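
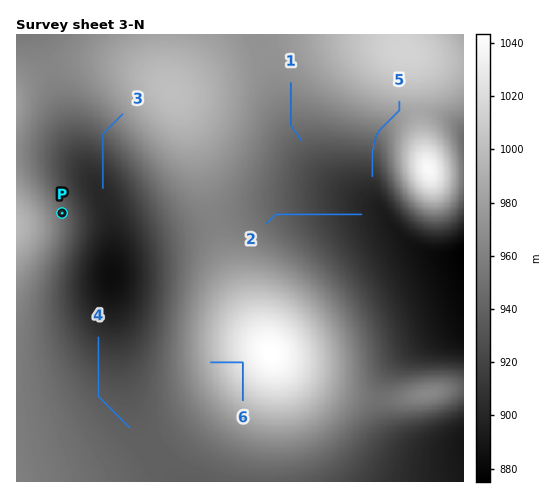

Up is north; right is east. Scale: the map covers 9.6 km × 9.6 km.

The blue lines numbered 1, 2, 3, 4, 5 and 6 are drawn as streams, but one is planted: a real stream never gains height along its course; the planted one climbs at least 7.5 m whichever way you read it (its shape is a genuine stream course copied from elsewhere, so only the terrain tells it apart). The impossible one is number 6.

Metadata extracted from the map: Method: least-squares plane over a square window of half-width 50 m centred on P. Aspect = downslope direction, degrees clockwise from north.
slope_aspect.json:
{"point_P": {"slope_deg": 4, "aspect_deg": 72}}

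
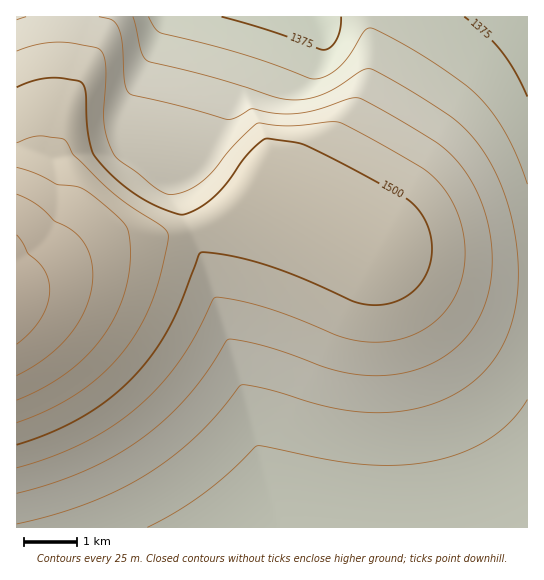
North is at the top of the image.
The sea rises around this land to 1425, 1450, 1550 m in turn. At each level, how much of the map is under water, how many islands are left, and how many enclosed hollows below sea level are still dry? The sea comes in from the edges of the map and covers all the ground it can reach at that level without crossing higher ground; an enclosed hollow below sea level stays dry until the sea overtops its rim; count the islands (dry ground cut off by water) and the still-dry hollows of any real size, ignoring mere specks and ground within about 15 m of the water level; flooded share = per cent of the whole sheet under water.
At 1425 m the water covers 33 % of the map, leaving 0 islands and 0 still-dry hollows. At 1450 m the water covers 46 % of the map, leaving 0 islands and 0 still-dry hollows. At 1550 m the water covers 93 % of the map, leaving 0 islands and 0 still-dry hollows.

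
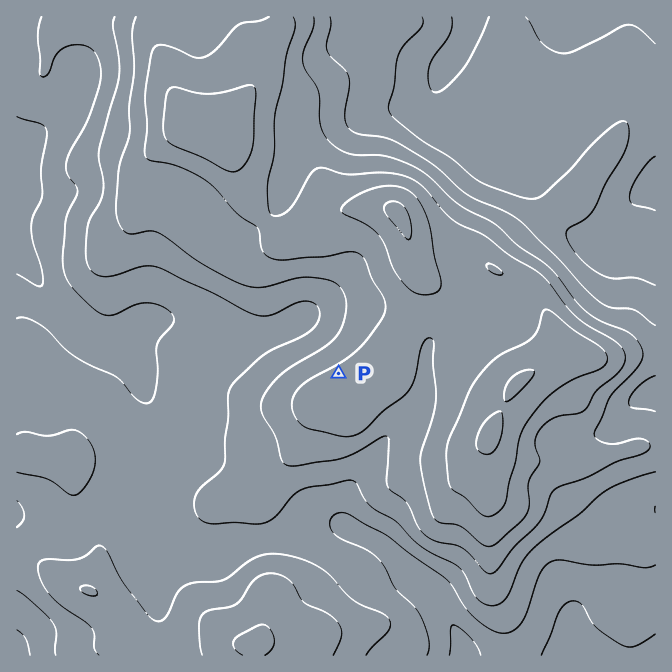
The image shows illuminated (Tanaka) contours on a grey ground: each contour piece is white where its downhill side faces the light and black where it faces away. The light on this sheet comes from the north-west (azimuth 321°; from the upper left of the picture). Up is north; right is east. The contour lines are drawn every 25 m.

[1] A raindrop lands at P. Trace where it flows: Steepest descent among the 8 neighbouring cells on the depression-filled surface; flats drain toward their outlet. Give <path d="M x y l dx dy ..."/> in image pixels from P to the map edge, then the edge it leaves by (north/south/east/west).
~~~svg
<path d="M338 373l-44-45 0-5-4 2-3 0-12 7-5 0-2 1-8 0-2 2-53 0-20-10-3 0-2-2-5 0-1-1-29 0-17 16-3 2-3 0-2 2-22 0-6-4-54-55-1-5-7-8 0-2-8-8 0-2-5-6"/>
exit: west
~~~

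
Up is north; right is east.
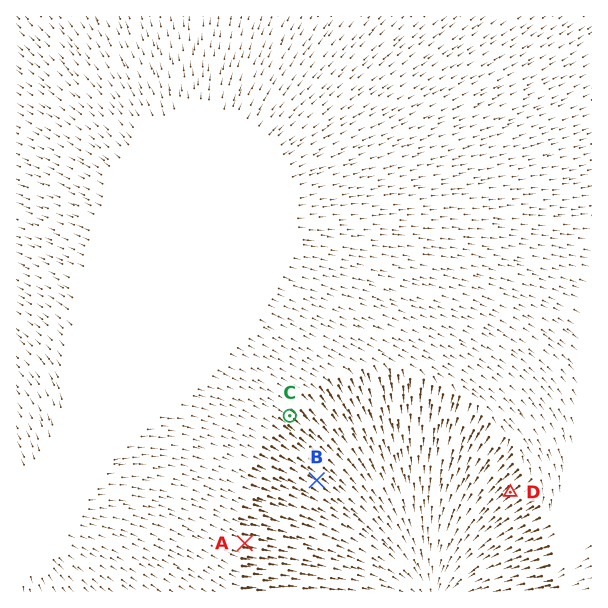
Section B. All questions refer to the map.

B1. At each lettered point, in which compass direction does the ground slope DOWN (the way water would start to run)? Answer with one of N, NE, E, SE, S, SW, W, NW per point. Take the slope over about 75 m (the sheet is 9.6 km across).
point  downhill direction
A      E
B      SE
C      SE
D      SW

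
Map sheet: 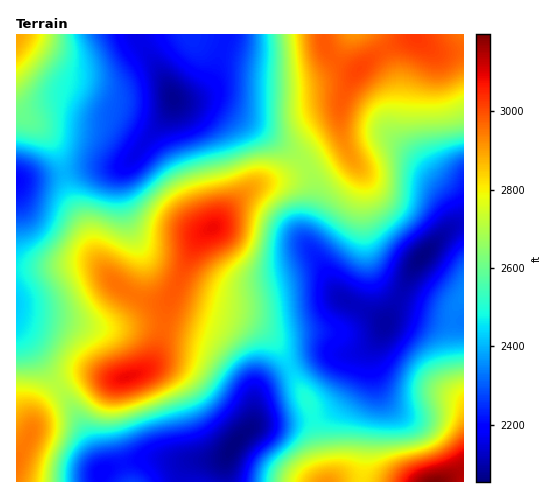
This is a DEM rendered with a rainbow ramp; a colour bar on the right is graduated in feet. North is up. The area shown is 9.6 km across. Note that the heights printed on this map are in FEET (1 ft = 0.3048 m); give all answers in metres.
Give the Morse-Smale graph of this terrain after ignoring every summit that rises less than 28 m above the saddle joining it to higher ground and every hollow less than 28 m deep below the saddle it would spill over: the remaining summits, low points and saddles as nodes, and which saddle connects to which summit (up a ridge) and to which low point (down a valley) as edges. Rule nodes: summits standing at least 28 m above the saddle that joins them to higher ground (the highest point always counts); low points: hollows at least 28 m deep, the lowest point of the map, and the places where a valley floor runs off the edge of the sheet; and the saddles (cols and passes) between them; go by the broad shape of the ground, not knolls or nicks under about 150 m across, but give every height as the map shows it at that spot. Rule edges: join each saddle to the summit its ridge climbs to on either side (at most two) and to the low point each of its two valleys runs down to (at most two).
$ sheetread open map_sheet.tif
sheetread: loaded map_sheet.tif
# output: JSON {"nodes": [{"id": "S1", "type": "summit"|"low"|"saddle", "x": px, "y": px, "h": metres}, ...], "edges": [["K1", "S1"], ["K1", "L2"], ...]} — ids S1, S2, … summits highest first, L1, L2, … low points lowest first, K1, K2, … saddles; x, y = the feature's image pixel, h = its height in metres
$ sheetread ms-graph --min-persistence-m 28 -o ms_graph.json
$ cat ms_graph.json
{"nodes": [
{"id": "S1", "type": "summit", "x": 434, "y": 481, "h": 975},
{"id": "S2", "type": "summit", "x": 127, "y": 376, "h": 941},
{"id": "S3", "type": "summit", "x": 213, "y": 228, "h": 940},
{"id": "S4", "type": "summit", "x": 417, "y": 38, "h": 922},
{"id": "S5", "type": "summit", "x": 17, "y": 462, "h": 900},
{"id": "S6", "type": "summit", "x": 17, "y": 37, "h": 881},
{"id": "L1", "type": "low", "x": 232, "y": 446, "h": 626},
{"id": "L2", "type": "low", "x": 423, "y": 256, "h": 627},
{"id": "L3", "type": "low", "x": 174, "y": 99, "h": 632},
{"id": "L4", "type": "low", "x": 18, "y": 180, "h": 672},
{"id": "K1", "type": "saddle", "x": 164, "y": 326, "h": 905},
{"id": "K2", "type": "saddle", "x": 133, "y": 295, "h": 900},
{"id": "K3", "type": "saddle", "x": 60, "y": 387, "h": 826},
{"id": "K4", "type": "saddle", "x": 306, "y": 164, "h": 820},
{"id": "K5", "type": "saddle", "x": 290, "y": 367, "h": 742},
{"id": "K6", "type": "saddle", "x": 63, "y": 172, "h": 731},
{"id": "K7", "type": "saddle", "x": 124, "y": 464, "h": 674}],
"edges": [["K1", "S2"], ["K1", "S3"], ["K1", "L1"], ["K1", "L3"], ["K2", "S2"], ["K2", "S3"], ["K2", "L3"], ["K3", "S2"], ["K3", "S5"], ["K3", "L1"], ["K3", "L3"], ["K4", "S3"], ["K4", "S4"], ["K4", "L2"], ["K4", "L3"], ["K5", "S1"], ["K5", "S3"], ["K5", "L1"], ["K5", "L2"], ["K6", "S2"], ["K6", "S6"], ["K6", "L3"], ["K6", "L4"], ["K7", "S1"], ["K7", "S2"], ["K7", "L1"]]}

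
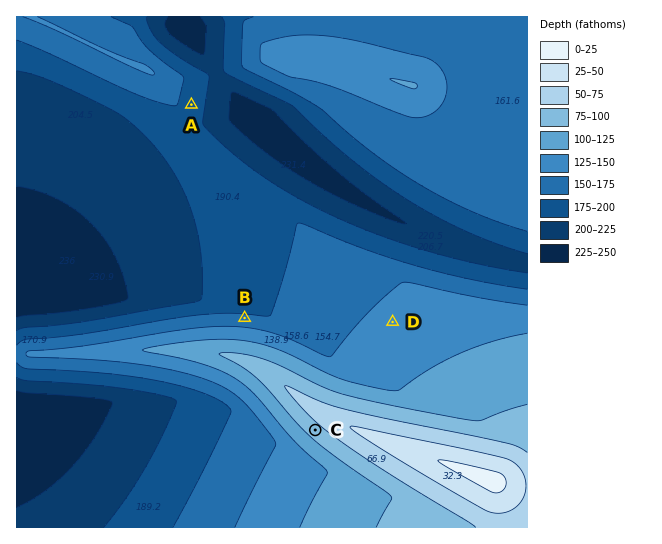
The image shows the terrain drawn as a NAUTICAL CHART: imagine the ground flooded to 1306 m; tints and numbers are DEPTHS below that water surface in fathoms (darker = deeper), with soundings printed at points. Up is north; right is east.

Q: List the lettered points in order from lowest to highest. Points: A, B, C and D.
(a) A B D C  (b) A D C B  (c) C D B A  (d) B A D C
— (a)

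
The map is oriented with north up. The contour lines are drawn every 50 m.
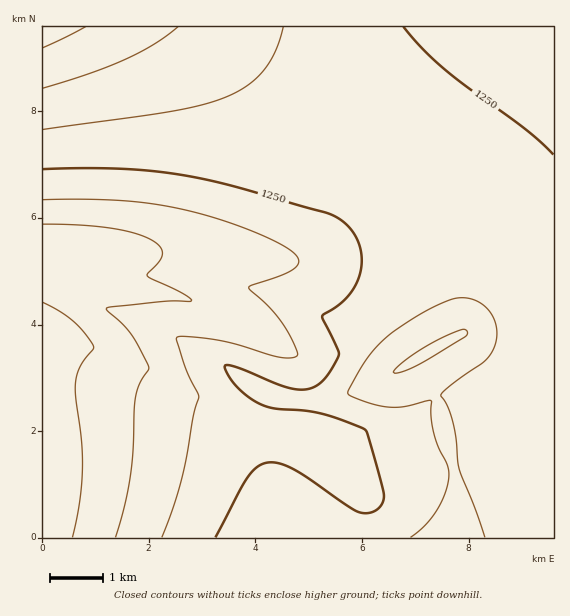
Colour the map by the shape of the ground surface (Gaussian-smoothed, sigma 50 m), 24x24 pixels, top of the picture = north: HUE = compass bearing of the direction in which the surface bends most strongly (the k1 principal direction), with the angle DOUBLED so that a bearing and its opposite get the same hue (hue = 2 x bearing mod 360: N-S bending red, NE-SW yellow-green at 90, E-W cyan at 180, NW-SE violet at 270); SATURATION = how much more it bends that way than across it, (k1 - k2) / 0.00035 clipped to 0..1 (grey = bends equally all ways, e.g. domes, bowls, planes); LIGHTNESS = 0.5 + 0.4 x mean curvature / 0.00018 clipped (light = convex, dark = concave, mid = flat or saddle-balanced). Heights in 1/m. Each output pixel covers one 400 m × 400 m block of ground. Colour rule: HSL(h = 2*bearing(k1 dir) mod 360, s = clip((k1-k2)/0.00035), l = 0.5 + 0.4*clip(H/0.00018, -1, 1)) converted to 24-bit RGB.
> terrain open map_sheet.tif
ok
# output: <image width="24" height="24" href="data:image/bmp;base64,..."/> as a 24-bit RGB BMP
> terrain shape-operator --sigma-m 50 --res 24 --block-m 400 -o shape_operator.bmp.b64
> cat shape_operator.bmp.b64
<image width="24" height="24" href="data:image/bmp;base64,Qk32BgAAAAAAADYAAAAoAAAAGAAAABgAAAABABgAAAAAAMAGAAATCwAAEwsAAAAAAAAAAAAAeoJ2e4N2fYR2foR3gIV3goZ4g4Z4hYd4hol4h4x5iJV6h6F6hKh4ZppkUW1hWUtfgU1cq2JWrYNqoIl0koZ4jIN6ioJ6iYF6eYJ1eoN2fIN2fYR3f4V3gYV4goZ4hId4hYl5hpB5h5t6iKd6h6J5iHxxcExkSjo/ZVlDoY9Rr6Fnoph0k4t5jIR6ioJ7iYF7eIJ1eYN2e4N2fIR3foR3gIV4gYZ4g4d4hIx5hpV5h6J6iKd7iJR5gV13fj11f0J0fHNdgaNZmaxrm592ko56jIV7ioJ7iYF7d4J1eIN2eoN2e4R3fYR4f4V4gIZ4gYl5g495hZx6h6d7iKF7hnByf0h6fjt5hVd8kY98iqV+iKV4jph7j418i4V8ioJ8iYF8doJ2d4N3eYN3eoR4e4R5fYV6gIZ7gYt6gZV6hKJ6pKtSiWsiXUIWPy0QVUsbhX1ejJ5/jaeBjJ2Ai5F/i4l+ioR9iYJ9iYF9eIV+eYV+eoZ/e4eAfIeCfYeEf4iFh5CBl3BHj04coXMxl29fi09tgUhtfXBOQo4fKJ8SbKlci5Z/jI1/ioZ+iYN+iYJ9iYF9eomOe4mOfIuPfI2RfIuTfoqUkmR5hSEipGFHkaWIkcfSv9b/rKP/07L/6sL/qr6Lga50J5cfJoQhgYt1iYR+iIN+iIJ+iIF+eomce4qcfYydfpCeb2eafykviS8/hpKdqNXPzP3/nN78bD2IWy5qb0l6o3q2+cz//8z+p46Dao1hIW8aPoAviId7iIJ/iIF/eomacYGXi1Q4eEAjdUAtZnyKeaSmzP/8zP/5oWJjeDFFMwUJOB0NPlwYNo4keKFywYq2/8z89KrxinqCTcNiH415h4J/iIF/YDwUZUEXfWxBf4RgYaWOpPj/x//6aL1PjWU+UAkDRgUHdEFOfnFrd6KFXsaLFaYpPJNBiI2C5Jrj/Mz/xdD0FCewhn9+h4GAdno8bZNDbvD1qPP/ffv/fKg5hHozWCwKOA8BcD8tdlVQZ6Swnuz3h7jqmHW8pHeIZpVHIncYW5BNxs6L4ImdkROVhoGAh4GAwe3/mur+Sb56fn1EfWo1YTkNYCkHnksqXpDShrzxn9r4hdjpZIt6alFylVlrqHFpoYd2k455R4c0cpgVkTwYiWtzhoKBhoGAUX/VUUvl/wHi4RSlsUnOfIbrg5vucpblWKHGj5BPgXlGgHdBdG4/SEM+e2pOqJZepp5zlpV7iot/hoaAhYSBhYOBhYKBhoGBMysDQjoGYW8iY3w0bH42dn43fX03fXc3fHM3fXE3fnI5gHU7e3U/Pk9AXX9Mh6ldlKZyjpZ7h4p/hIaAhISBhIOBhYKBhYGBZoBZZIBRZH9JZn1Ea3tCcnxCeXxEfn1If31NgX9UhINchIZkgYdrUnt9VJ10ZqtofaJ1g5N8g4l/g4WBg4SBhIOBhIGBhYGBeX+Sd4ONc4mKcIZ9bYR1bYRyb4Z1col9dY2IeZCRfJCVfpGagJGdZY2lZqugcKaIeJp+fY59gId/gYSAgoOBg4OCg4GBhIGCe3ueenyfen2feH+ed4Kfd4afeIqgeY6iepGje5OkfJSlfpOkf5Kjdo+jdKChd5qPe5GEfYmAf4aAgISBgYOBgoKCg4GCg4CCeoGUe4GXeoGaeoKceYWeeYifeYyfeo+fepCee5Gde5GbfJGYfY+We42VepOTe46JfIqDfoaBf4WBgISBgIOBgYKCgoGCg4CCeIiKeYeLeYeNeYiPeYmReYuSeY2SeY6SeY+RepCQeo6Ne42Le4yKfIuJe4qGfIiDfYeCfYWBfoSBf4OCgIOCgYGCgYCCg3+DdoeCdoiDdoiEd4mFd4qGd4qGd4uGeIuGeIqFeIqEeYmDeYmDeoiCeoiCe4eCe4eBfIaBfYWBfoSCf4OCf4KCgIGCgYCCgn+CdYd/dYeAdYiAdYiAdoiBdomBdomBd4mBd4mBd4mBeIiBeIiBeYiBeoeBeoeBe4aCfIWCfYWCfYSCfoOCf4KCf4CCgH+CgX6CdYeAdYiAdYiAdYiAdYiAdYmAdomBdomBd4mBd4mBeIiBeIiBeYiCeYeCeoeCe4aCe4WCfIWDfYSDfYODfoGCfn+Bf36BgX2CdYiBdYiBdYiBdYmBdYmBdYmBdomBdomCdomCd4mCd4mCeIiCeIiCeYeDeoeDeoaDe4WDfISDfISDfYKDfYCCfX6Bf32BgHyCdYiCdYmCdYmCdYmCdYqCdYqCdoqDdoqDdoqDd4mDd4mDeImDeIiDeYiEeYeEeoaEe4WEe4SEfIODfIGCfH6CfHyBfnyBgHuC"/>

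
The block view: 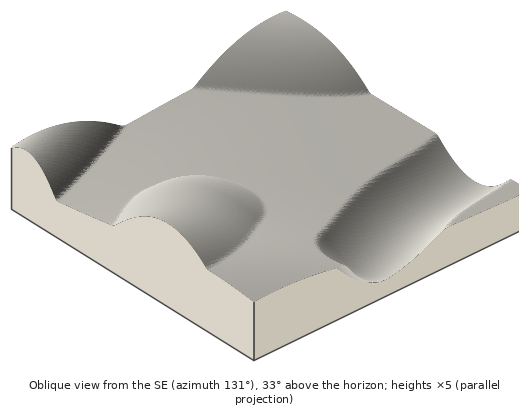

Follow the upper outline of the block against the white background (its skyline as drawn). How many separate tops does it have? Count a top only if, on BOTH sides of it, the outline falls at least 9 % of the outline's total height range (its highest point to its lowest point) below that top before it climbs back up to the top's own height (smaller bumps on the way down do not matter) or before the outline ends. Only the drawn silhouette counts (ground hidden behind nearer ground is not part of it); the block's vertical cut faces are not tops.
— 1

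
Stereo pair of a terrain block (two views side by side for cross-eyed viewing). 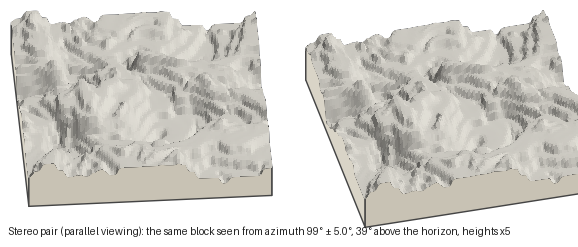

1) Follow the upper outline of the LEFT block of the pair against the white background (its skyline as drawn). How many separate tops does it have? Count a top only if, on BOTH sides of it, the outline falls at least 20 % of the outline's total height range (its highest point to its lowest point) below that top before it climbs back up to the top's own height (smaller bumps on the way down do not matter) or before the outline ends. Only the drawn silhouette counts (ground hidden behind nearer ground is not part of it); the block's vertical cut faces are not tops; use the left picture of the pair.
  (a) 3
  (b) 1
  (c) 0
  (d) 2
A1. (c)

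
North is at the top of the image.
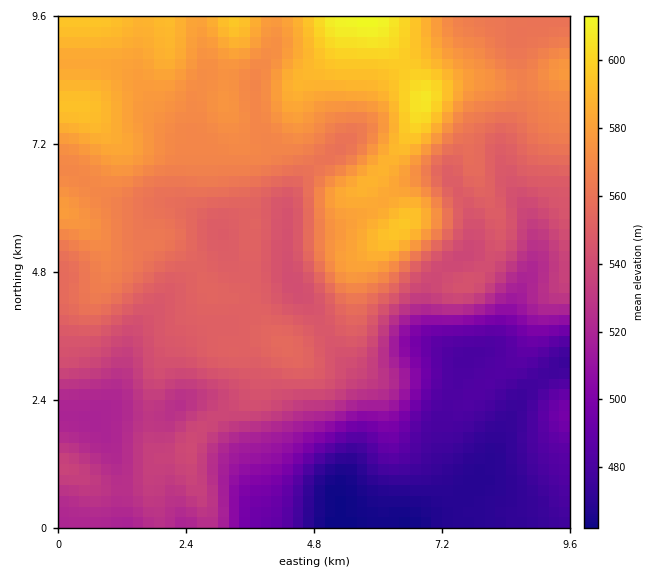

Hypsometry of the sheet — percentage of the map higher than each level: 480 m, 91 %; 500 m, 82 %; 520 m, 77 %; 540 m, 62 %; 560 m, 39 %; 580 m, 15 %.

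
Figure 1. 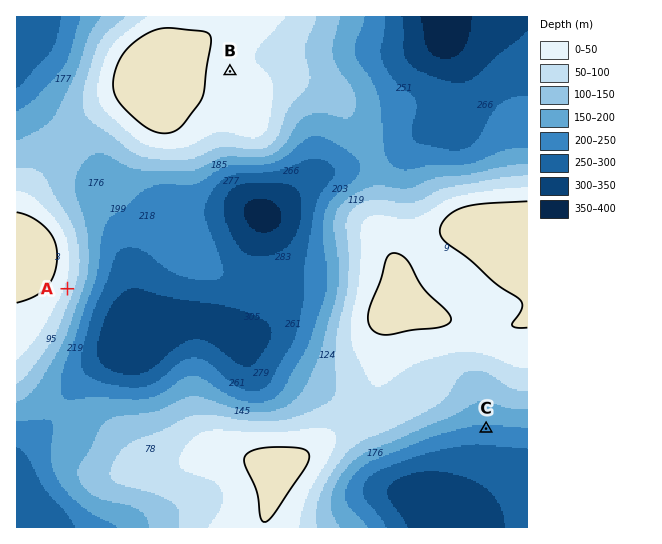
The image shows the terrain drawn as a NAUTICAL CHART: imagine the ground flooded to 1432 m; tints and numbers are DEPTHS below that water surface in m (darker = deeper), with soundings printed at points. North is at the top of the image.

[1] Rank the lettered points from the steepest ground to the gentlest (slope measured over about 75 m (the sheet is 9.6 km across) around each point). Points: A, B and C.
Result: A C B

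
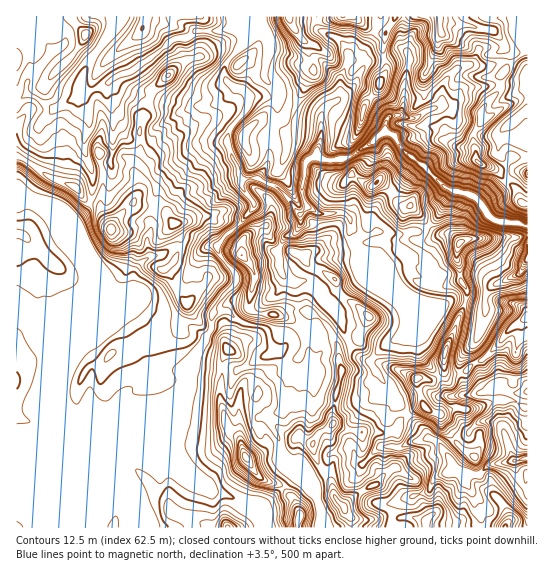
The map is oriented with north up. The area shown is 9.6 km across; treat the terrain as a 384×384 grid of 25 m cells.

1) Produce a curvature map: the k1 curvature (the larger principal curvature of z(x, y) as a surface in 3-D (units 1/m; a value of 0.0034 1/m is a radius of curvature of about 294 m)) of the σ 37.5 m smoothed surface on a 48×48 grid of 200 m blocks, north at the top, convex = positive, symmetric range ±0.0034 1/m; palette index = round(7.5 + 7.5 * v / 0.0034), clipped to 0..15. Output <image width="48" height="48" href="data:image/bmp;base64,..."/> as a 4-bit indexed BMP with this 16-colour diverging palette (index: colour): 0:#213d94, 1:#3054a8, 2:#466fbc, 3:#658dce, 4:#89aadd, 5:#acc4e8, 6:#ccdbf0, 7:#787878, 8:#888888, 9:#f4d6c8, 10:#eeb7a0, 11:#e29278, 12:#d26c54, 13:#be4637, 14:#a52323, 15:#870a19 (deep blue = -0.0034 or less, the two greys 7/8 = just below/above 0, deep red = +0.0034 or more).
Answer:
<image width="48" height="48" href="data:image/bmp;base64,Qk32BAAAAAAAAHYAAAAoAAAAMAAAADAAAAABAAQAAAAAAIAEAAATCwAAEwsAABAAAAAAAAAAlD0hAKhUMAC8b0YAzo1lAN2qiQDoxKwA8NvMAHh4eACIiIgAyNb0AKC37gB4kuIAVGzSADdGvgAjI6UAGQqHAIiIiIiJiHiIiJ26h4n4eIuqmIm4iYibuYd3iIeIiIiYiIqIh3jqh7uJmJmrqZh5uId4eIiIh4iYiHmId3u5isp2iIibiJicl4iIiIiHd5iYd3iIiKuXfYnbqIqLqImqiIeHiIeHiJeXeHiI37iIjIeKuK2ZiYm4iYd4iId4iYeIiIeq53d3uYh6q7ioeJypm4iIiIh4iHeIiIefp3h5qZiamrh5iM2JeYd4h4h4h3eIiJiuiYmLmYe4eJqojJupm3d4iIiHd4eIiIm7eYq6uni5qph5uXyHeoiIiIiIiHiIeIuaiJi3raqqiqdsqJuWeoiIiIeIiHh3d4yJd4iXfKiIiKrOubmHiod3iIiIiIiIiJuZiIiIe5d4iHvZrd26qoeHiYiIiIiIiKqZmYh4i7eIeHyYh4eJl4iHiYiHeIiId5qKmIiIeNh4h4yquad3qIiIiJiHiHiHiIp5mIeHd+moi926ysiYmYiIiJiYiHiIeIqJeJiIiNh5u4es6N6XuoiIeIiZiIiIiIupeHiYiMiZiId693r5yod4iIeJiIiImJyJmIeIiam3d3d4+Xeui4h4iIeIiIiIiYqImIeYi4i5iId4zoeNyYiHeId4iIiImoqJqsuIqXicuId3j4h4zHiIh4iHd4iKqHmcu7mah3namIiHfrd4rXiIeIiId3iLqYmrp4iJiKyXiIiIeOiv64iIiIiIh3epiqiLyYiIeMd3iImqqvmIioiIiId4iIqoiKuI+XiIjLd3iJmHfoeJm4eImIiIiLqpiamNx3mKqYd3d4iIj4d5yYiYiIipiXiaiKrtmIq6iIiHeZeHn2eIuYiHd4jLmpqKh3rbiL26qIiZiImXn7qpnIiHd4naqYqoiJmvqpiJipiIeJiLu+///4iIh3zKeIisuayq3ZubqqeYeaepqrh3i3iId4yKmImomrq4i6p7iIiXibu5qceczoiHeNp4qYmYiIqrbcnYqpiZiqyaqric3niInqmIiol5iJiY/Z28mrismp26h3iJuXi+2piXiYiImYh6qa6aqcvfyprIupqdumzYeImYmIiIeYmMq7qr7c+J6pp8yq37iuuIiIyZmImHiIl8qJyZiWzqu4mKrN+Yqod4iI2pmYiXeImciIq6j++K7JvKqqyImId4iIyIiomJiIe7eImamZ/G6eurqLl4iJeIiImoi4mYmImdmImYior6j/2pl62HeKiImImYiqmIiZmYyYmYiYj5a6mYl4zJeIqXiImImZiId4iYioineHj7na2YiJycuIiZh3mIiJh3iIiIeIe5eHfNuomoiIm5iYiZd4l4mauYd3eImHebmXmL2Iu3mHiKh4iKl4qHd3rZeIepmIeauIua2XrYeburl5iIuXmoh4irqpjKiJqZm6mHy5fJl3iIppiHi4iaiIiJqqqKmHiZrIeI2HecmLqpqoiIiMiJqZl4iZqYmHi8uIeI53iNq4d6h4iIeMuHipmaiIiIh4vYd4a6yZirmJvKd4iIinqHepiJq6iHiK6YrNy4fbyriZiJiA=="/>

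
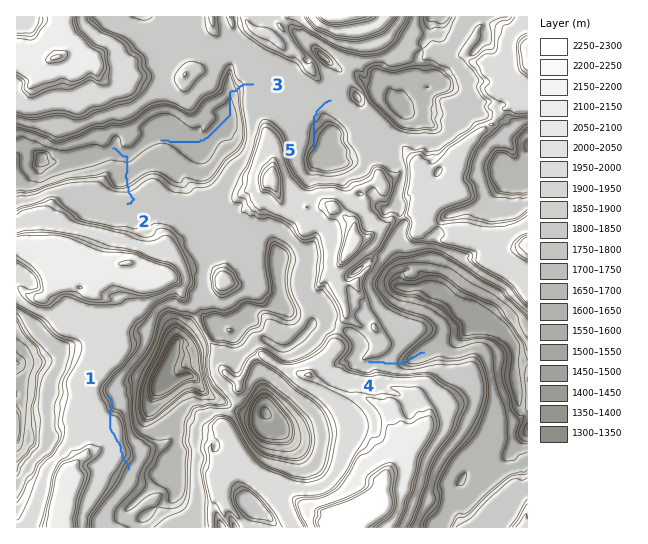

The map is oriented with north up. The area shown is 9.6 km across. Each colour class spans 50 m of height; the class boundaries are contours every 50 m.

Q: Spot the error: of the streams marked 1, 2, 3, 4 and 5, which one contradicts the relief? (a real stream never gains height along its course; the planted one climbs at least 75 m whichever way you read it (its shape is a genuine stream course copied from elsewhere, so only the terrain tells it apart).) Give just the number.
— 1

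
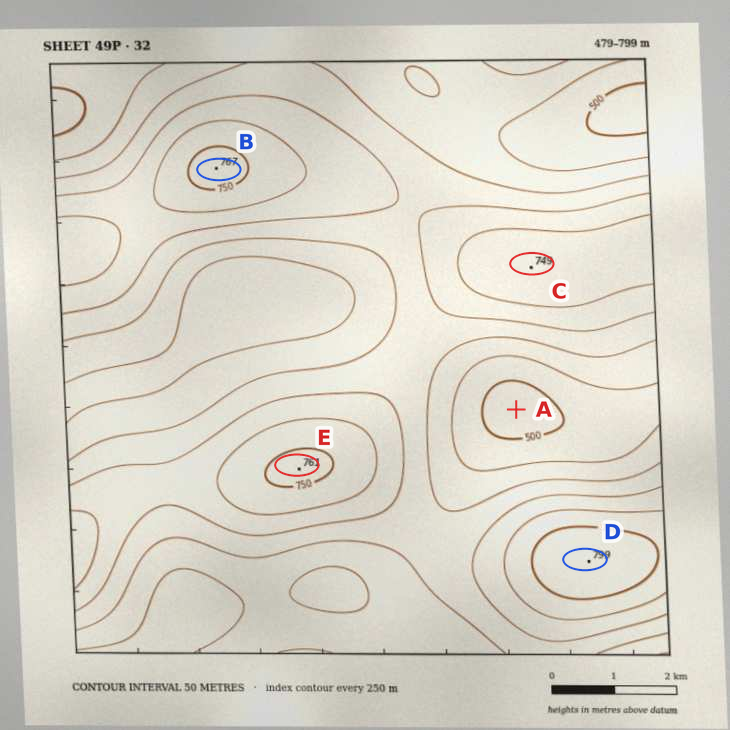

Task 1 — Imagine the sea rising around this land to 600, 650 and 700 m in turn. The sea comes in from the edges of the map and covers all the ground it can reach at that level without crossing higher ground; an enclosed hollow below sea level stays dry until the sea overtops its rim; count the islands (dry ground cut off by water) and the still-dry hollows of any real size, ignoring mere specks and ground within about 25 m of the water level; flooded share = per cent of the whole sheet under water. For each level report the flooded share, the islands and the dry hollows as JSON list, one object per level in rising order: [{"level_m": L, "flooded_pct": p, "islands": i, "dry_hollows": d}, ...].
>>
[{"level_m": 600, "flooded_pct": 44, "islands": 0, "dry_hollows": 0}, {"level_m": 650, "flooded_pct": 66, "islands": 0, "dry_hollows": 0}, {"level_m": 700, "flooded_pct": 84, "islands": 2, "dry_hollows": 0}]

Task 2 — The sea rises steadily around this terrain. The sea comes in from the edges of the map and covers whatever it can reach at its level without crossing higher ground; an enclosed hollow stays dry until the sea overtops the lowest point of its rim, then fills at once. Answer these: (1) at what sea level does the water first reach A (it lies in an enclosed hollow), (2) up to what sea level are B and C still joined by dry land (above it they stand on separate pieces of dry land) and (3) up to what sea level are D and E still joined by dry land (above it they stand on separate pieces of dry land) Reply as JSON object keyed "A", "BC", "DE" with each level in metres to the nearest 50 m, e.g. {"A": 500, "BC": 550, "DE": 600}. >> {"A": 550, "BC": 650, "DE": 600}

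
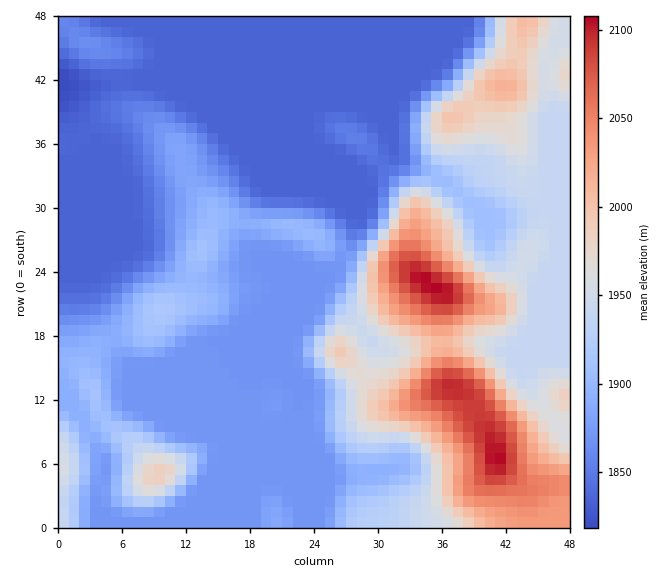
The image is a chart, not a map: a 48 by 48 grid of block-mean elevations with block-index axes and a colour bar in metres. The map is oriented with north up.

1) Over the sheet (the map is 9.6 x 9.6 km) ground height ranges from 1820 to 2110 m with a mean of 1910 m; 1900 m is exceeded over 39.2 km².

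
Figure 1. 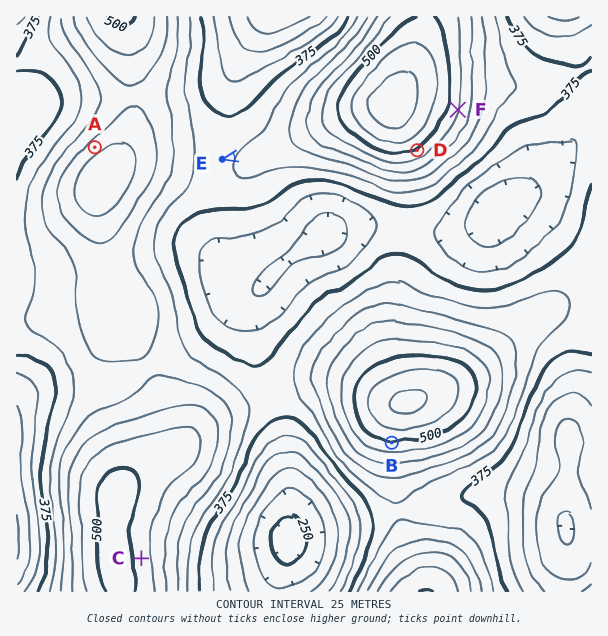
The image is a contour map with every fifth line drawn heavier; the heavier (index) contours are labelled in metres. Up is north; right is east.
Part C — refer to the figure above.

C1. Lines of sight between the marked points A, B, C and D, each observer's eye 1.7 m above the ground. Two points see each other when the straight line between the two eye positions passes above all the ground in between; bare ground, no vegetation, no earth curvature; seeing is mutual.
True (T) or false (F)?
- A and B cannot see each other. T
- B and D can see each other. F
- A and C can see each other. F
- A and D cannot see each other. T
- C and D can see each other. T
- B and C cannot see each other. F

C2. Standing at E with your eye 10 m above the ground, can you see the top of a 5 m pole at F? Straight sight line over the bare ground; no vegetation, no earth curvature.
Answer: no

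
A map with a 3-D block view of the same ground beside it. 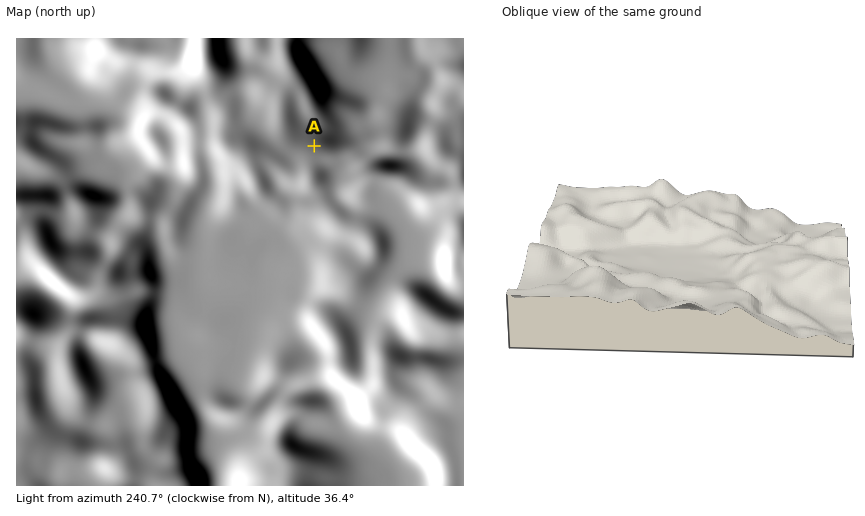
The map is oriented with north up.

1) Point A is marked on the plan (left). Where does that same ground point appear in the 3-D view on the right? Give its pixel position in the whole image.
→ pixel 771 277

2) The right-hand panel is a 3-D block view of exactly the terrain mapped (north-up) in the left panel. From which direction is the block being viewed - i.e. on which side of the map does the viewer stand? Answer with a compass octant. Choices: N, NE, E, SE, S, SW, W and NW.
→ E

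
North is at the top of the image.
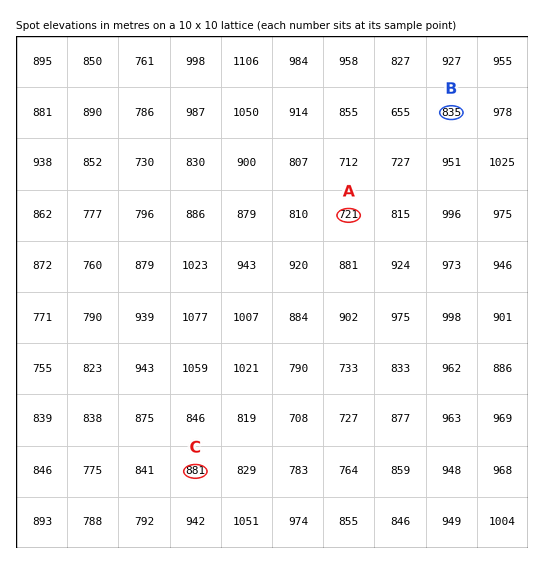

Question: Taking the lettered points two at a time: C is higher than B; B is higher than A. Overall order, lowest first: A B C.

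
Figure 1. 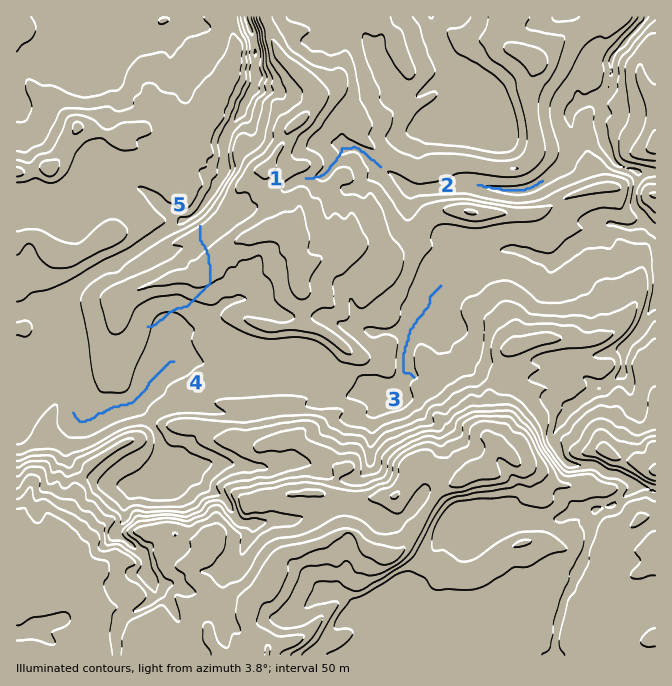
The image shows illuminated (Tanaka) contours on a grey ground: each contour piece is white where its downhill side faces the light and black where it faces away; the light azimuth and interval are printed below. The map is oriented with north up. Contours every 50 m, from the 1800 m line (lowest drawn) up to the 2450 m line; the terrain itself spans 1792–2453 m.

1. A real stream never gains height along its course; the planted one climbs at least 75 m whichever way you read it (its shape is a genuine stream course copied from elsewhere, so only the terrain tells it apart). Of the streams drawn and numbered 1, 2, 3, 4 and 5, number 5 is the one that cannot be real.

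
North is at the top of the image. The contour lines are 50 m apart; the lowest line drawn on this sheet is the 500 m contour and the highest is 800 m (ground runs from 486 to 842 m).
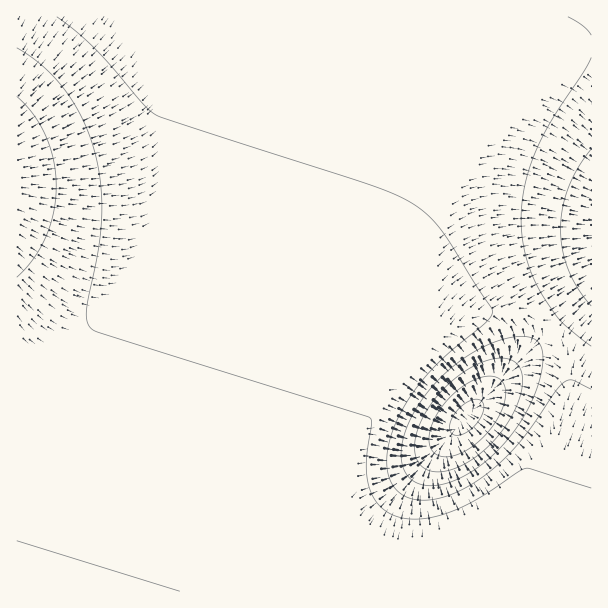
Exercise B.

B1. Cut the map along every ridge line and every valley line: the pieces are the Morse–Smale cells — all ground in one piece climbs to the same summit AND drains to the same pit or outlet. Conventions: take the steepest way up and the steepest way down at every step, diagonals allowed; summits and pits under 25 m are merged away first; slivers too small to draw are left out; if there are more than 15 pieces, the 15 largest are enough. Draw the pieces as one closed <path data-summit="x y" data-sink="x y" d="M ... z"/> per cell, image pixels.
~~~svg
<path data-summit="17 591" data-sink="591 231" d="M591 16l-363 0-2 2-66 204-26 54-20 29-31 29-35 21-32 10 1 227 291 0 42-137 17-36 17-26 19-24 19-19 22-18 29-16 25-8 20 2 22 12 20 23 6 12 5 20-1 19-5 18-21 56-38 121 86 0z"/><path data-summit="17 180" data-sink="591 231" d="M227 16l-211 1 1 347 16-3 15-6 35-21 31-29 20-29 26-54z"/><path data-summit="17 591" data-sink="467 417" d="M510 308l-12 0-18 5-36 19-22 18-38 43-17 26-17 36-38 124-3 13 197 0 2-2 36-120 21-56 6-30-5-27-12-21-23-20z"/>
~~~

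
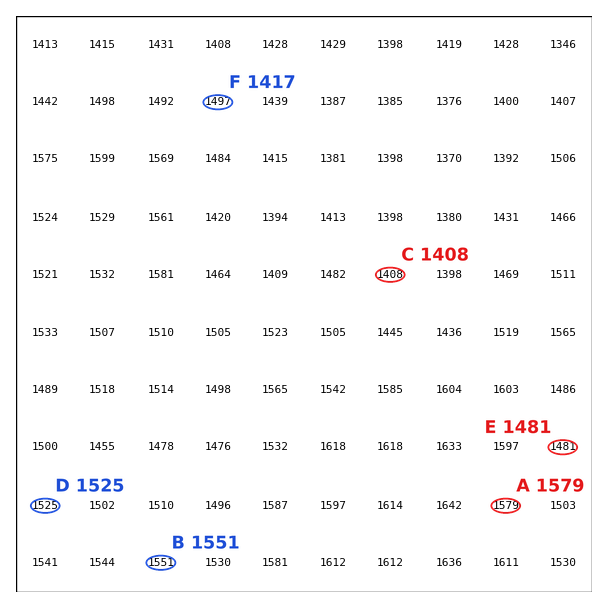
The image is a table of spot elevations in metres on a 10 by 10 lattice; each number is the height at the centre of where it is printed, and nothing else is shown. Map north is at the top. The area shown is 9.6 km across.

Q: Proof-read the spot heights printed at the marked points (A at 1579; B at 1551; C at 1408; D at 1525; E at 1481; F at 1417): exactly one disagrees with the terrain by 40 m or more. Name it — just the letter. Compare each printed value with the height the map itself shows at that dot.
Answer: F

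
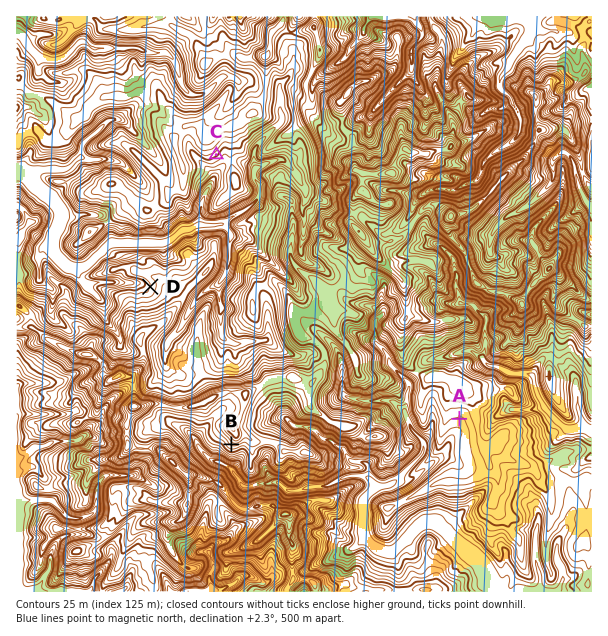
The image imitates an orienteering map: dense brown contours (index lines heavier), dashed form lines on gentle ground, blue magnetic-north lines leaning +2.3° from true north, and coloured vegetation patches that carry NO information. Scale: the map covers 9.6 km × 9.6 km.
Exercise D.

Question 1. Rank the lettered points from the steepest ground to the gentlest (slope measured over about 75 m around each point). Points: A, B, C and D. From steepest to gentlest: B C D A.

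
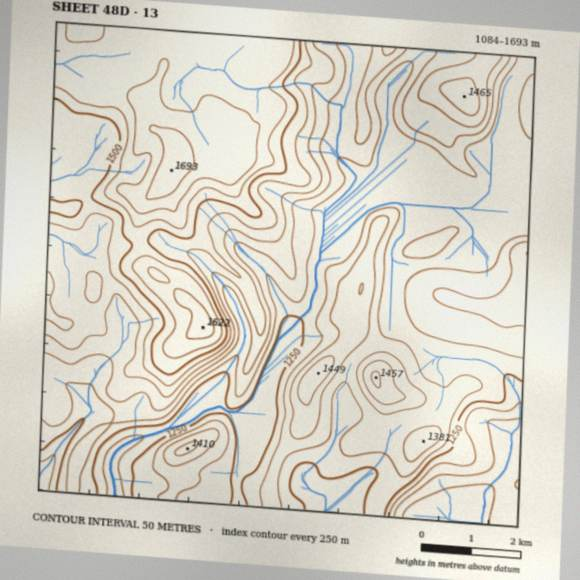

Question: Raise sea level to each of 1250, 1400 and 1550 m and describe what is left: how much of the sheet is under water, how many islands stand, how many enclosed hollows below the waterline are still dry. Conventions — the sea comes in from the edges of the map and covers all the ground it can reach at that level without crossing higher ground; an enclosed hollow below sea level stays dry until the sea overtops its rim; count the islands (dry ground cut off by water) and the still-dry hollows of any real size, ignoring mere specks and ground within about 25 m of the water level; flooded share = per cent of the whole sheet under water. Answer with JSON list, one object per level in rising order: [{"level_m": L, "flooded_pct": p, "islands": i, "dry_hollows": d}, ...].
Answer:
[{"level_m": 1250, "flooded_pct": 11, "islands": 0, "dry_hollows": 0}, {"level_m": 1400, "flooded_pct": 64, "islands": 2, "dry_hollows": 0}, {"level_m": 1550, "flooded_pct": 84, "islands": 1, "dry_hollows": 0}]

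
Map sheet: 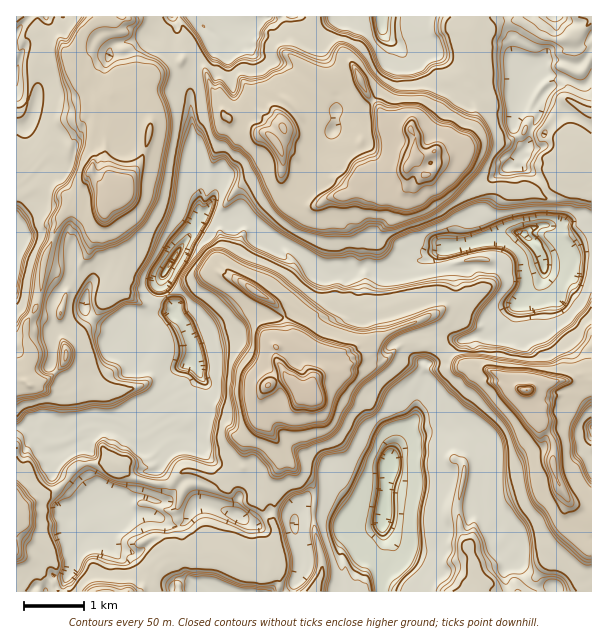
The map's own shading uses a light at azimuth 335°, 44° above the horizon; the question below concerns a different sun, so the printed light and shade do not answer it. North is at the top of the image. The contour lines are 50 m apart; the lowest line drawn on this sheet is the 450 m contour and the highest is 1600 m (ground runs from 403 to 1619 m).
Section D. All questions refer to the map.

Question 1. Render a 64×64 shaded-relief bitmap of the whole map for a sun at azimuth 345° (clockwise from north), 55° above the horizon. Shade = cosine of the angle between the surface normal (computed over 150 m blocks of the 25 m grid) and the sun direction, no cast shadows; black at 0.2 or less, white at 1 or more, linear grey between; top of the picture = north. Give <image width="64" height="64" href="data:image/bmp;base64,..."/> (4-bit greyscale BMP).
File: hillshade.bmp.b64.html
<image width="64" height="64" href="data:image/bmp;base64,Qk12CAAAAAAAAHYAAAAoAAAAQAAAAEAAAAABAAQAAAAAAAAIAAATCwAAEwsAABAAAAAAAAAAAAAAABEREQAiIiIAMzMzAERERABVVVUAZmZmAHd3dwCIiIgAmZmZAKqqqgC7u7sAzMzMAN3d3QDu7u4A////ALqq3/3/7+zLibmqcQEkWb77WszKve3M3v3Mze7ah1i7u6qe7v/+/cuWdEREVniIfu1pzdu97tzO7czM7ut0WruLu3ju3u/tzLhkRGm8zMlr3ZnN3bzu7MzMy7ze6naLp0q7mM7+7+7cy7q7vMzMyorMurvczM3czLvLu8zKu7pkSLupzf7tzNzMzMzMzMzKm7u6zMzMzNzMy7q8zMrLlWlmuqrMzMzd3d3czMzN3cmsvYrMzO7Mu8zN2qzMucpWrHSZm8zMze7//u7M3e7+yqy9esy77tyrzM7svMyZtmq7pYmbzMzM3u7t7u7t3tvKrM13u6ndzKvLvd28ymqWq7u4eJvMzMzMzLuu/t3ZeaiszISbt6y8u8zMzMy3aVmoq7qHSbvMzMu7vJrcuIaLpHvLpFu2i7zMzMu8zJamaoerq7pFm7y7qqmbpodlebu2JJu5N7d8vMzM2rzMiaa5equ8ztZpqnVWeZq4d4mLy6pSSbt0qIzMzMzbrMybmbirvey9/Gd1RGre7Lu7zLu7dVdXu6R4jdy6zMyrzKubuMq827zeuHWKm97u3e7cu7llN3art0d8y7nMvLvMq5uZqqjcu87+683KvN7+78yohYp4hGmqRUuru8zNzMypi6yZuLzMze/t7szMzv7sq2RGq4VlI1pjNXu7zN3My5eLvZerrMy8zM/u7MzMzMuoWFZrpCIUNpNkfLvMzMzKdqiMp4zMzMy8zu3MzMzMy6rKREVTMQJjlUiruszMzLVYhXmne4vLu7zMzMzMzLvMzcdohDMiEURGI2mqzMy6U0hYmJY2E3h2aJmbzMzMzMzLlru5hTIiJjJDI3rLu4QzVXuoqSMwE0QzNDSbzMzMzNp4uryEQjM1hEmGWsu2RUVVq6irUTEDiZdmYyWbzMzMyHm4immXYjOaR7ubu2RmVllopoulhkOby8zMpmvMzO24isp3jMqWETpyi7u2SFR1q8mWSbrMyXq8zM3uyszt/Kmcztje65tCEoQmu4V1WXne/+6pu8utpau9zN7su93qua3e3O79vKRjJ1KLiZa8z+7u7v7My4rFe7zdzMy4naq6zdzO3e7MyYpmpjaLzv/u7d7//+3Mmc2Lq9zMzLl7irrdy97MzN7bqpqqZIzv7u7u/////cyq37uZvMzMupx7qsyb3Mze7u3Mdququ73/7u7v/+7t25rOy5i8zMy7qnyayp3u3tzu///WNXq7hX3dzM3u7t3sibvNl6zMzMvGq3umv//t3d7e///YVHqmOLzN3d3+7t55qr60Sbu7rKa2e2bO7u7d3e3d7//reLt0vN7//+7tzZnKjbgyWLppd1WXWpZ8zNzdzMzMzv/ru6Nqrf///u3Mtsx5u6U3vqRUR2WXSLvNze3d3e7czd3MxyVYzd7t3svGnJa8y4ed+kVkWHbL3cze///u///+7u7sdFOs3M7ty8dquKzMpFr8qlaavt7szM7///7u///////qhpztztu6yYm6rMy0Esy6vM3u7c3bzMzM3czN3v/u7+2om+3MyrrairqbvLgALrvN3u3e7t26d4iHeszN7/7dzLqbzMy6rNyKyVWKu1AHy738zu3e63RDNEQ1u7rP///+y7y6zKnNvom4YySLkhG83v7sztuURWZWiHNruXm9//7tzIrKesutl4ioYyalMV3u/+3MpTIkREV6kgJXREM1rLrKrMl7p6y1arVpUmc0Kt3u7blTI0RVVDRTAAACZ1MjVDa7uJt3zNiLlTN2KEdEzcvMlUNHmaqpUjUQAAA5unIAABNGqlrNy7yalCdFZYNryapWVau5ZUVDM0IAAAJXdBAAAAJUi8zMzJy6VHR1l0a7dnhbzM22VFZnmGMAASNGZUMzNEW7vN7KnMymhWaaiL2Xppq8zu7aq7y5h0EAZ4vLu7qqq8zM7tmdzLiWVpu7vcqWuLzM3uzMzKmWaCAJzu7ty7u7zMzNy87u2phVi7u7mmm4m8zN7tzMuZqIogKb7/3MzLzMzMzc/u79qVV7yWZ3a6mLzMze/szMq7mpEEat7czMzMzMy8z+7e26VWvHRESaaWrMzM7/3N3Mu7tiJUnN3MzMzMzMvN3MzLpVWqdkR5ZrabzMzN283c7szKZHZ6vMzMzdzMubzMzMymVZZ0SbmLt4u83MyqzLy+3eyYi7m7zMzM3MuorMzMzLdmhneLze7Km7vMzKrM3L3tzrqL7N3NzMq9zLq8zMzNyIh5irvO7uy7u7zMq93uzN7uy5nO3t3cvLzMy8zMzMzJmpuc3Mzf7czLvMu+//7N7d7smL3d3LzevMy6zMzMzLqrq5zuzM3szMu8yc7v/u7N7MuZvMzt3d3LzJrMzMzMmburrt/dzMzMy7y3ze7/7e3My5m8zN7u68vLe8zMzMyWq7vt7f/9zMzMvJur3v/9zMzLmbzM3tvLy8qMzN3MzLibzO7+///8zM3MvIre//7czMuJvMy6upvMyazM3u7e27u87f//79ze79zqit3e//3My4m7vLq7u8zKzLu97u3dzLu97//Mzu3v7dqa3czf3MzLiKqaq6q7zMztu5m83dzMu7zN7czu7t3vy6ztzMybzMuImXaKqrzMzu7KmJm8zMy7vMzM3N7czf7crevMynvMy4iYmb26m8zd7uuplmvM3LvMzMze3czN3u6sy8zKrMzLqZq87tyZzOzO7Kq3SbzczLzMzP7u3Kvu25zLzMvMzMu5m83u7K"/>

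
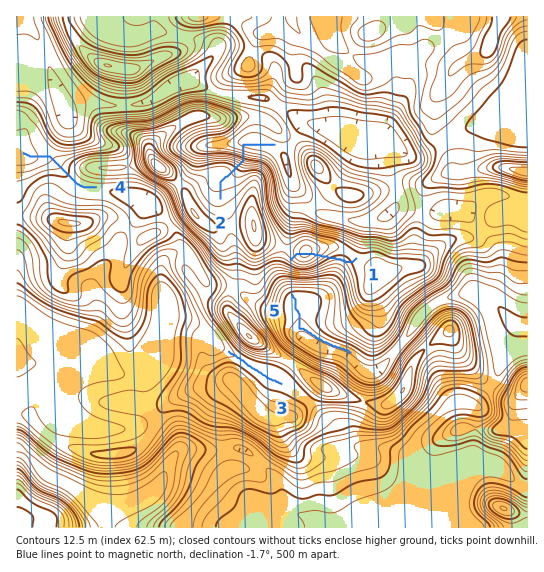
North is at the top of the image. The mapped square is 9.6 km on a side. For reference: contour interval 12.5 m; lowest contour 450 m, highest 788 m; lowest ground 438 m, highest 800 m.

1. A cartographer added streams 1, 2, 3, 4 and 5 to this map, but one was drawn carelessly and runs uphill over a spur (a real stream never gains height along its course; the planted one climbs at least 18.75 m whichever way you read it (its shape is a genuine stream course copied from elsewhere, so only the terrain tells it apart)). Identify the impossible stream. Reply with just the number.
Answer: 1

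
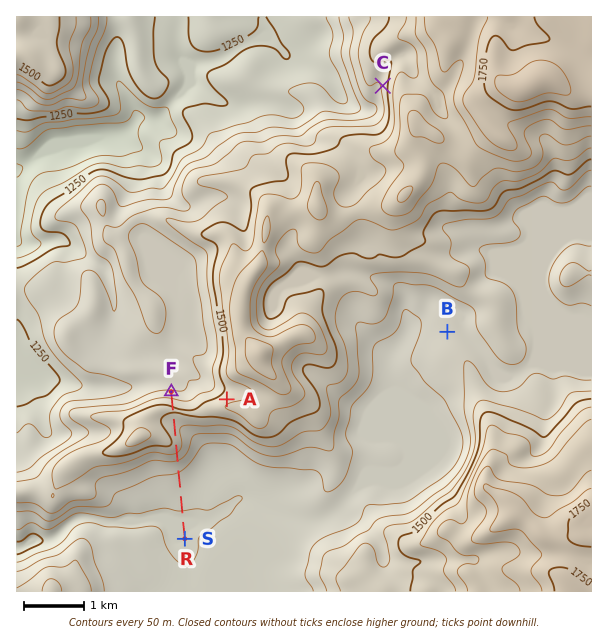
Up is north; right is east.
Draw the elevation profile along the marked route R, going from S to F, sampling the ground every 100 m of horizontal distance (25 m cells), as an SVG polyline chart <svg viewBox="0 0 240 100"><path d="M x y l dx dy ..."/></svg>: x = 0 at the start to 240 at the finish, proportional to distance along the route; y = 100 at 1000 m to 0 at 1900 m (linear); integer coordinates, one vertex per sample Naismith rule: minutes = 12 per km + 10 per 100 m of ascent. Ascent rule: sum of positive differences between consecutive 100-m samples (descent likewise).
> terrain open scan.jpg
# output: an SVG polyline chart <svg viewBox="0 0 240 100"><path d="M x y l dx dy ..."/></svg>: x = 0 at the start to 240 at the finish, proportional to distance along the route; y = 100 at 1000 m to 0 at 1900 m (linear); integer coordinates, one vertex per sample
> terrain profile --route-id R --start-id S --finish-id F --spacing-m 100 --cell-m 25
<svg viewBox="0 0 240 100"><path d="M0 68l10 0 10 0 9 0 10-1 10-1 10 0 9-1 10 0 10-1 10-1 9-2 10-2 10-3 10-4 9-4 10-2 10 1 10 1 9 0 10-1 10-2 10-1 9 4 10 4 6 3"/></svg>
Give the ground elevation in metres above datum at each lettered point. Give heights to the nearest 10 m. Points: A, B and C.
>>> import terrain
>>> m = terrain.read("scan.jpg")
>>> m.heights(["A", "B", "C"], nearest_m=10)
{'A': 1540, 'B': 1380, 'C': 1460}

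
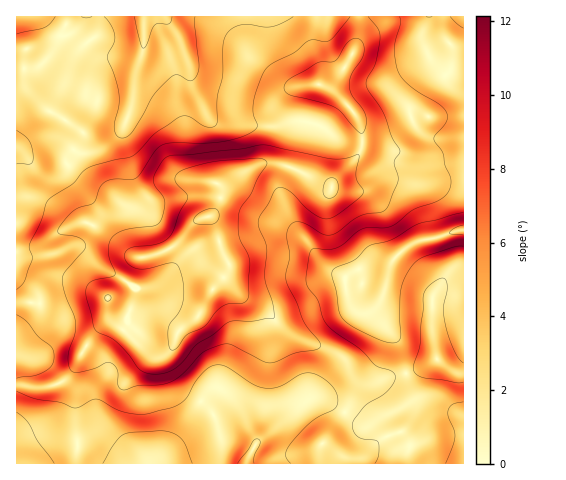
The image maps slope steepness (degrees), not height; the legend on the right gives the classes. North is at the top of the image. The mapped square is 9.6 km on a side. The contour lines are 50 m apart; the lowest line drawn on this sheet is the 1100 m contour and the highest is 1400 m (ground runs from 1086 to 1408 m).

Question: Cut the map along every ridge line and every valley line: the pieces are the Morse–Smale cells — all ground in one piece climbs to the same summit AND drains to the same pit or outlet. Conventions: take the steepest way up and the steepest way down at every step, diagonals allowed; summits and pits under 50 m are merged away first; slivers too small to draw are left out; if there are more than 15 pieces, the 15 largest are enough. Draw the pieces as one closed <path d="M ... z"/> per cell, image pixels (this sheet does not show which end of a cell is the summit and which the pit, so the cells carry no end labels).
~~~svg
<path d="M358 16l-341 0-1 285 43 2 22-8 17 0 8 2 3 19 9 10 33 28 6 3 9-3 6-6 6-16 20-16 13-24 12-13 7-12-9-17-4-20-7-13 4-4 7-17-2-11 10-3 30-18 15-1 24 7 34 18 2-8 25-26 3-9 0-9-6-21-23-24-9-4 6-3 12-11 11-20 6-21z"/><path d="M274 163l-15 1-30 18-10 3 2 11-7 17-4 4 7 13 4 20 9 15-2 6-7 9 7 2 14 14 22 13 15 16 14 11 34 12 15 9 9 15 10 9 14 1 30-8 32-15 11 9 10 5 5 0 1-192-52 3-13-4-15 0-22 11-20 0-9-2-35-19z"/><path d="M225 281l-3 0-9 7-15 28-20 16-4 14-7 9 0 9 9 20 6 6 25 16 7 10 7 23 0 25 99 0 0-18 26-35 7-19 0-13-8-19-18-12-34-12-14-11-9-11-28-18z"/><path d="M463 16l-104 1 0 15-6 21-11 20-12 11-6 3 9 4 19 19 7 12 3 14 0 9-3 9-25 26-2 3 1 6 9 2 20 0 22-11 43 4 37-4z"/><path d="M108 301l-1 18-21 27-16 33 6 19 0 32 2 12-1 21 143 1 1-25-9-27-11-11-19-11-6-6-8-16-2-14-5 3-10-3-41-35z"/><path d="M437 359l-21 12-41 11-14-1-10-8 2 19-3 12-30 42 0 17 143 1 1-90-16-6z"/><path d="M98 295l-17 0-22 8-43-1 1 83 31 2 15-6 8-7 15-28 21-27 1-20z"/><path d="M70 374l-7 7-15 6-32-2 1 79 60-1 1-21-2-12 0-32-6-19z"/>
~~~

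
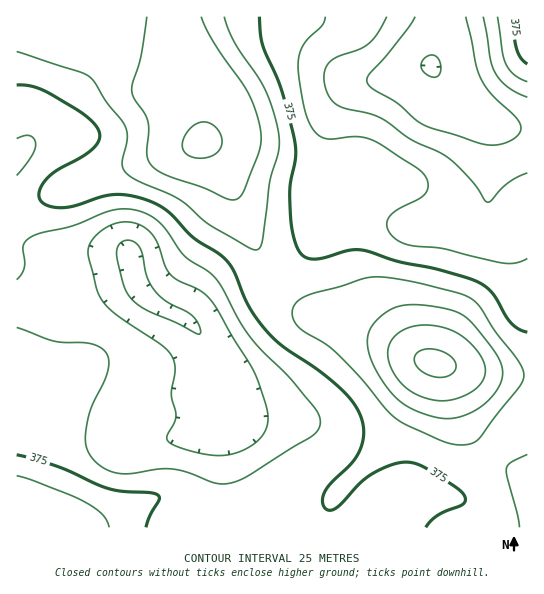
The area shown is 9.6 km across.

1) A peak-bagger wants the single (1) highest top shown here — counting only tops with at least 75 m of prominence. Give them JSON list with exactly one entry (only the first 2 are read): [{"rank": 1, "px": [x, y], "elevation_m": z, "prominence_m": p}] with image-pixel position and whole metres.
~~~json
[{"rank": 1, "px": [437, 363], "elevation_m": 479, "prominence_m": 205}]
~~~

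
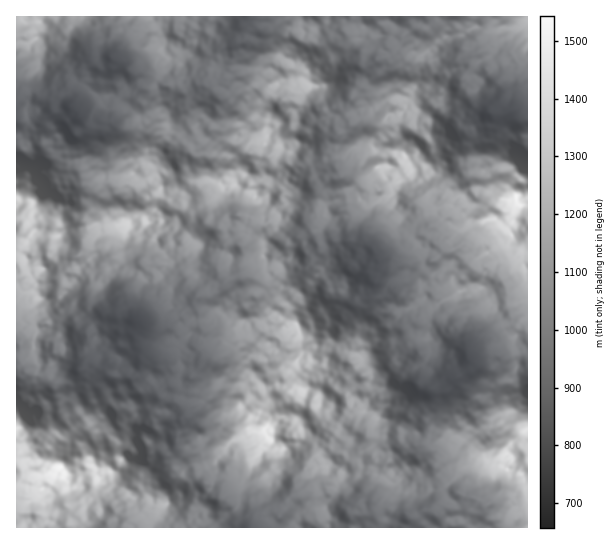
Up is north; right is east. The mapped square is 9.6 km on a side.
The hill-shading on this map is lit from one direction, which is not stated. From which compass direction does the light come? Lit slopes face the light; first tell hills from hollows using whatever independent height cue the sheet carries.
SW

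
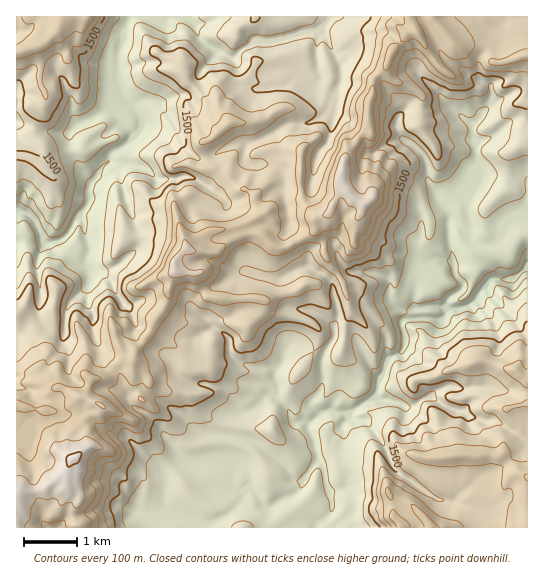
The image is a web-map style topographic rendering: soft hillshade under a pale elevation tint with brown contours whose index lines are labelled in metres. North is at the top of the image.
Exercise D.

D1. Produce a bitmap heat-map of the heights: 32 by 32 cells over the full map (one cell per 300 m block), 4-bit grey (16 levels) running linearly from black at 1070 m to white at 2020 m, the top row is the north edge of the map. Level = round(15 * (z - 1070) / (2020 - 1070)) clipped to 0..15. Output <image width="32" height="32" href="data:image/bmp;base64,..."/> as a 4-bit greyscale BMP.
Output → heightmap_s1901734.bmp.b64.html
<image width="32" height="32" href="data:image/bmp;base64,Qk12AgAAAAAAAHYAAAAoAAAAIAAAACAAAAABAAQAAAAAAAACAAATCwAAEwsAABAAAAAAAAAAAAAAABEREQAiIiIAMzMzAERERABVVVUAZmZmAHd3dwCIiIgAmZmZAKqqqgC7u7sAzMzMAN3d3QDu7u4A////ANzMyWREREVVRERFe8y6mavt3cllRFVERERERYu6mZmq7u7KdVVUREREREWLmJmZq93u2oZVRERFRERFeJqqqqu83+ymVUREVURERXequ7qqvN3cl2VVVVVUNERXiZqZqbvMy6p2ZVVVUzQzRleIeJnLvN25l3ZVREQzMzRGdnmqq7zLmpiHZVRFREQ0Zmd4iau7y6qoiHZVRVRFNGeIiJqaqaqrmIiGZVVVZUNFeKmaiIiZqpmIh4ZVVWVUJFeIiXh3iampiHiYZnZmZCMkVWeHdmiIqpiZmYd2d1MiEiNFdnVGaKuaqqqYh4dTMyISNFZ1NGm8zKmYiIiHVDMyMRFEQzRWjNy5iZiJh2UzMjMxMiM0ZnrdypqqmqqGQzMzMzIyJGZ5y7u7qsu8lkQzMzMTUyRVeamZq6rNzbdUMzQzNWQjVXmZiaqavN3ZVDM0RFZkI0VWeImZmpztyWQzM0RnZDIzR4mZiJqa7Ll1VDNEd2RDM1Z5mImamcuXZXVEVmZURDM1eamIiJistmdlNFZnZDMzNHmqmYd2i7d4ZERWeHVDMzRomYiIdnu4eFVEZ3iGUzNFeId3dmZpuZhndWeIeFM0Z4d2d2ZmaKuIqXiIqYhjNHd2RGZmZmecmqqqqquphDRlVFZVVVVni7u7qZmqu6Y0M0RGdmZVZovLuqmZ"/>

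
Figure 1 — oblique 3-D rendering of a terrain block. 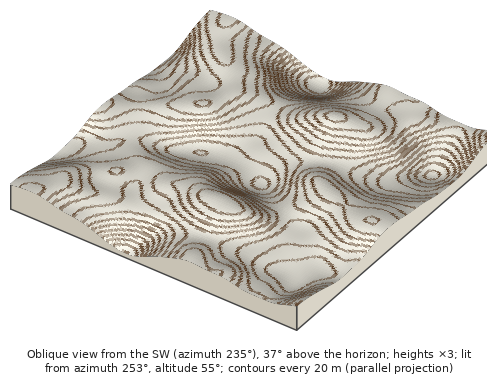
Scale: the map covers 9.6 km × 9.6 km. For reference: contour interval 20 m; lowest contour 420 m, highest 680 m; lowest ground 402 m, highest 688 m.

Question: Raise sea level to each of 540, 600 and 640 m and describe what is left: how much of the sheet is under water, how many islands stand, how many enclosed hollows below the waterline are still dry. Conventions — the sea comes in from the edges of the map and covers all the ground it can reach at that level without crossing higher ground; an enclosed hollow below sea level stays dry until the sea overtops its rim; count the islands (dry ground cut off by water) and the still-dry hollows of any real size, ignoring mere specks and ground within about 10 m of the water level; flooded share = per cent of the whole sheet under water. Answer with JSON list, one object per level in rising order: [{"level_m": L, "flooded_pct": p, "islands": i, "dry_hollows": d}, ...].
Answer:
[{"level_m": 540, "flooded_pct": 17, "islands": 0, "dry_hollows": 1}, {"level_m": 600, "flooded_pct": 66, "islands": 1, "dry_hollows": 0}, {"level_m": 640, "flooded_pct": 92, "islands": 2, "dry_hollows": 0}]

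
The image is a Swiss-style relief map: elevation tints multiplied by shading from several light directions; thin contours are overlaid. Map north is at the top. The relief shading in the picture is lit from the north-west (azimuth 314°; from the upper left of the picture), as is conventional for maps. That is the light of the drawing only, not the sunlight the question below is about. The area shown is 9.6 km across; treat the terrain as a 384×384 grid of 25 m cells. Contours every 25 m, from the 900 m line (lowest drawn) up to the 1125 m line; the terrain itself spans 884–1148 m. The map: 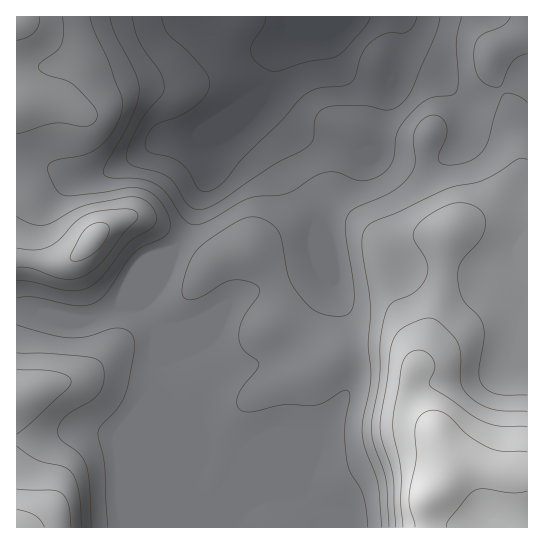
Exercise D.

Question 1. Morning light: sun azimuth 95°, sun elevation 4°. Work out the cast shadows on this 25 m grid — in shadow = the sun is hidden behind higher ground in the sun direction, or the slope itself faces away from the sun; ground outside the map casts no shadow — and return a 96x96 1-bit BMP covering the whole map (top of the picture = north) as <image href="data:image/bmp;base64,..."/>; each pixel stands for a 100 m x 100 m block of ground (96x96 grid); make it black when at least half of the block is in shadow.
<image width="96" height="96" href="data:image/bmp;base64,Qk2+BAAAAAAAAD4AAAAoAAAAYAAAAGAAAAABAAEAAAAAAIAEAAATCwAAEwsAAAIAAAAAAAAA////AAAAAAAAAAAAAAAAAP/gAAAAAAAAAAAAf//gAAAAAAAAAAAA///gAAAAAAAAAAAA///gAAAAAAAAAAAB///gAAAAAAAAAAAB///gAAAAAAAAAAAB///gAAAAAAAAAAAD///gAAAAAAAAAAAB///gAAAAAAAAAAAB///gAAAAAAAAAAAB///gAAAAAAAAAAAA///gAAAAAAAAAAAA///AAAAAAAAAAAAA///AAAAAAAAAAAAA//+AAAAAAAAAAAAA//8AAAAAAAAAAAAA//4AAAAAAAAAAAAA//4AAAAAAAAAAAAA//4AAAAAAAAAAAAA//4AAAAAAAAAAAAA//4AAAAAAAAAAAAA//4AAAAAAAAAAAAA//4AAAAAAAAAAAAAf/4AAAAAAAAAAAAAf/4AAAAAAAAAAAAAP/4AAAAAAAAAAAAAP/4AAAAAAAAAAAAAP/8AAAAAAAAAAAAAH/8AAAAAAAAAAAAAH/8AAAAAAAAAAAAAD/8AAAAAAAAAAAAAD/8AAAAAAAAAAAAAD/8AAAAAAAAAAAAAB/8AAAAAAAAAAAAAB/4AAAAAAAAAAAAAB/4AAAAAAAAAAAAAB/4AAAAAAAAAAAAAA/wAAAAAAAAAAAAAA/wAAAAAAAAAAAAAA/wAAAAAAAAAAAAAA/gAAAAAAAAAAAAAA/gAAAAAAAAAAAAAB/AAAAAAAAAAAAAAB/AAAAAAAAAAAAAAB+AAAAAAAAAAAAAAD+AAAAAAAAAAAAAAD+AAAAAAAAAAAAAAD8AAAAAAAAAAAAAAD8AAAAAAAAAAAAAAH8AAAAAAAAAAAAAAH8AAAAAAAAAAAAAAH8AAAAAAAAAAAAAAH4AAAAAAYAAAAAAAH4AAAAAB8AAAAAAAH4AAAAAD+AAAAAAAHwAAAAAD+AAAAAAABgAAAAAB+AAAAAAAAAAAAAAA+AAAAAAAAAAAAAAAEAAAAgAAAAAAAAAAAAAABwAAAAAAAAAAAAAAB4AAAAAAAAAAAAAAB4AAAAAAAAAAAAAAA4AAAAAAAAAAAAAAAAAAAAAAAAAAAAAAAAAAAAAAAAAAAAAAAAAAAAAAAAAAAAAAAAAAAAAAAAAAAAAAAAAAAAAAAAAAAAAAAAAAAACAAAAAAAAAAAAAAAGAAAAAAAAAAAAAAAHAAAAAAAAAAAAAAAPAAAAAAAAAAAAAAAPgAAAAAAAAAAAAAAPgAAAAAAAAAAAAAAPwAAAAAAAAAAAAAAPwAAAAAAAAAAAAAAPwAAAAAAAAAAAAAAHwAAAAAAAAAAAAAAHwAAAAAAAAAAAAAADgAAAAAAAAAAAAAAAAAAAAAAAAAAAAAAAAAAAAAAAAAAAAAAAAAAAAAAAAAAAAAAAACAAAAAAAAAAAAAAAPAAAAAAAAAAAAAAAfAAAAAAAAAAAAAAAfAAAAAAAAAAAA4AAfAAAAAAAAAAAB8AAfAAAAAAAAAAAB8AAfAAAAAAAAAAAA8AAAAAAAAAAAAAAAcAAAAAAAAAAAAAAAAAAAAAAAAAAAAAAAAAAAAAAAAAAAAAAAAADAAA="/>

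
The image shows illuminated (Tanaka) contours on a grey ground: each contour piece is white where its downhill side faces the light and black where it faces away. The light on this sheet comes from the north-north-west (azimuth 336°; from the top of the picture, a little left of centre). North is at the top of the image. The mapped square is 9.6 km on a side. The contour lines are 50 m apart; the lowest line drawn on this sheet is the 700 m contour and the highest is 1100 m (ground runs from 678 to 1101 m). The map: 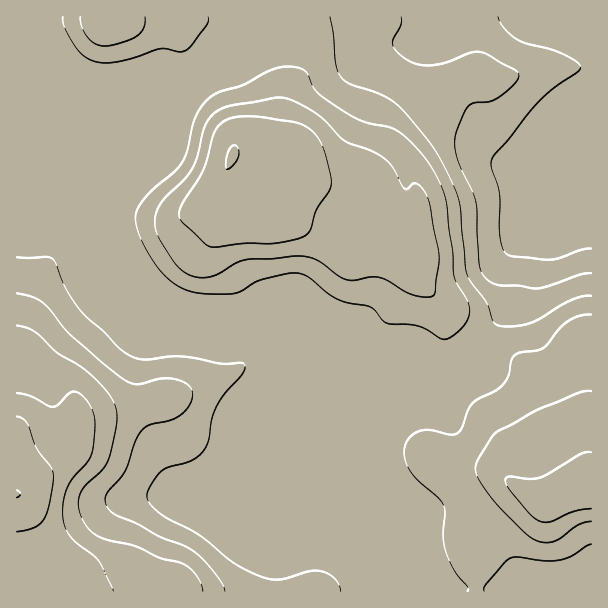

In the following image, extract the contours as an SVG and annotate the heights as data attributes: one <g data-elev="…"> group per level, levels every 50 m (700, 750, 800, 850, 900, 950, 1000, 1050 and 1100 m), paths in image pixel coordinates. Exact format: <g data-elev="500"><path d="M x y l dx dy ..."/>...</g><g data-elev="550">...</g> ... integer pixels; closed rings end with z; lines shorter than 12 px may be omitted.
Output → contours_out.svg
<g data-elev="700"><path d="M591 249l-9 1-23 8-11 2-36-4-6-2-3-5-4-18 1-37-9-27 1-9 48-57 15-14 22-15 4-4-4-6-16-9-12-4-22-5-10-5-13-11-6-11"/></g><g data-elev="750"><path d="M591 273l-10 1-32 12-13 2-17-2-22-1-8-4-5-5-3-6-2-7-3-60-3-11-16-33-2-12 0-10 7-20 6-11 6-3 15-1 9-4 17-15 3-5 1-4-5-5-26-14-9-3-9 1-21 9-14 3-13 0-11-3-12-8-6-9 0-6 8-15 0-7"/></g><g data-elev="800"><path d="M591 296l-9 0-12 4-31 19-12 5-23 2-6-1-4-2-7-20-16-21-4-9-8-70-4-15-13-26-14-22-32-36-16-10-30-10-9-7-5-14-3-28-3-18"/></g><g data-elev="850"><path d="M341 591l-2-6-4-6-6-5-8-3-12 0-22 7-11 2-10-2-15-6-20-11-34-28-35-18-9-8-5-7-1-5 2-6 12-17 7-5 24-7 12-10 4-9 3-21 5-13 9-14 18-19 2-5 0-4-5-2-19 1-39-8-12 0-24 4-15-4-12-8-15-16-24-22-14-22-10-25-3-4-6-2-30 0"/><path d="M484 591l0-3 2-4 18-21 6-5 8-1 25 4 15-1 12-3 21-13"/><path d="M443 339l7-2 12-10 6-9 1-10-2-8-10-16-3-8-1-25-6-47-3-12-13-26-18-22-18-15-33-8-24-14-20-14-5-6-7-15-9-5-12 0-12 2-30 16-25 8-11 7-7 8-5 11-8 31-5 13-8 9-27 23-8 11-3 7 0 11 5 16 11 20 12 15 12 10 12 6 13 2 23 1 15-2 16-10 8-3 25-6 12 1 9 4 18 15 11 6 34 9 14 15 33 3z"/><path d="M591 315l-12 1-12 6-8 7-13 17-4 3-21 3-7 4-3 4-2 15-5 8-8 7-17 9-7 5-5 7-5 17-4 5-8 2-18-5-10 0-9 5-7 8-2 13 5 14 9 10 21 18 5 8 1 7-2 23 2 13 10 22 13 16 0 4"/><path d="M63 17l0 6 3 7 14 22 11 8 14 3 23-3 33-11 18 3 6-1 6-5 15-20 2-5 0-4"/></g><g data-elev="900"><path d="M225 591l-3-7-6-9-21-23-10-6-24-9-24-13-22-9-7-6-3-8 3-9 13-15 5-7 9-27 5-11 9-7 22-5 12-7 5-6 4-8 1-6-3-6-8-6-12-3-11 1-21 5-12-3-22-17-33-29-27-32-11-6-16-4"/><path d="M591 391l-12 2-39 16-42 22-6 5-11 19-6 13 4 12 16 23 29 29 12 8 9 3 9-2 7-3 17-13 13-4"/><path d="M416 296l13 1 5-3 5-31 0-12-9-44-5-15-5-6-4-3-3 1-5 4-3 1-3-3-10-19-9-9-13-8-25-9-27-26-15-9-15-7-12-1-43 7-11 3-9 6-9 14-7 28-5 13-9 11-20 20-6 12-2 13 5 15 17 26 7 6 8 4 11 2 9-2 24-13 10-3 57-4 15 5 20 14 7 4 8 1 18-3 9 1 9 3 18 11z"/><path d="M80 17l2 10 6 11 8 6 9 2 18-4 14-6 7-9 1-10"/></g><g data-elev="950"><path d="M203 591l-2-7-4-8-12-11-26-7-25-12-32-8-9-5-7-8-7-15 0-13 5-10 18-17 7-11 8-36 0-9-2-9-9-15-20-19-29-18-22-21-8-4-10-2"/><path d="M591 452l-10 2-41 24-10 1-20-3-3 1-2 3 4 9 17 21 8 8 6 3 11 1 22-10 18-3"/><path d="M209 246l7 1 30-4 30 0 23-5 9-5 8-23 12-18 3-9-1-9-6-25-6-11-6-7-7-5-9-4-41-6-22 2-8 2-6 5-6 10-10 35-20 33-4 10 1 5 2 4z"/></g><g data-elev="1000"><path d="M113 591l-14-30-28-24-5-9-3-10 0-15 4-15 6-11 15-16 4-9 3-29-3-15-8-10-9-6-6 1-10 11-6 3-5-1-18-10-13-3"/><path d="M226 168l4 0 7-9 2-7-3-7-5 2-3 4-2 10z"/></g><g data-elev="1050"><path d="M17 532l18-5 9-8 5-13 4-29-2-10-16-21-8-23-4-4-6-3"/></g>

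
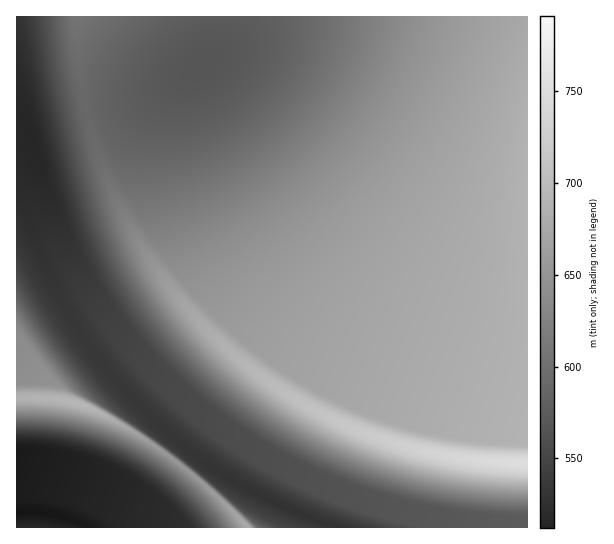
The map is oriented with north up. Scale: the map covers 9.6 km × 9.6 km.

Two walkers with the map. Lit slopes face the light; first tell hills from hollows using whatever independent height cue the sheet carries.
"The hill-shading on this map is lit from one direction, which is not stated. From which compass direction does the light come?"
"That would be S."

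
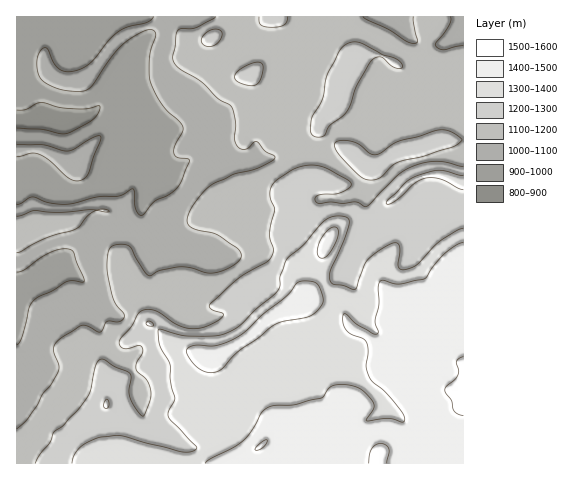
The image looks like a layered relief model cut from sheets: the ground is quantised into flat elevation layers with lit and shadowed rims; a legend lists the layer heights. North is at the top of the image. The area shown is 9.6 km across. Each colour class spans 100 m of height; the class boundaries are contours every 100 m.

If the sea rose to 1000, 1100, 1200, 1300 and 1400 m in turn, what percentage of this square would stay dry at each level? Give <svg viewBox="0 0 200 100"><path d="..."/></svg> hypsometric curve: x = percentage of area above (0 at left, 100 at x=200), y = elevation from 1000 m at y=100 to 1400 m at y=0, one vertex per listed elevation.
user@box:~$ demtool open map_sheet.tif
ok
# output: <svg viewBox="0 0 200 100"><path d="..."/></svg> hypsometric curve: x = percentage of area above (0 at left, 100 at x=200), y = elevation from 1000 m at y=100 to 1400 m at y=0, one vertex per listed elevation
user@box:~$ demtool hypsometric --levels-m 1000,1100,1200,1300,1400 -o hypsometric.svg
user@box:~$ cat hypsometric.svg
<svg viewBox="0 0 200 100"><path d="M174 100l-32-25-52-25-33-25-28-25"/></svg>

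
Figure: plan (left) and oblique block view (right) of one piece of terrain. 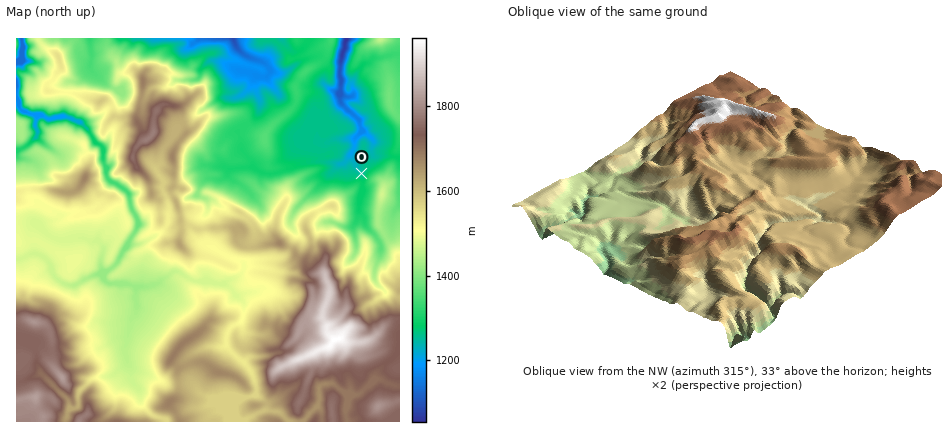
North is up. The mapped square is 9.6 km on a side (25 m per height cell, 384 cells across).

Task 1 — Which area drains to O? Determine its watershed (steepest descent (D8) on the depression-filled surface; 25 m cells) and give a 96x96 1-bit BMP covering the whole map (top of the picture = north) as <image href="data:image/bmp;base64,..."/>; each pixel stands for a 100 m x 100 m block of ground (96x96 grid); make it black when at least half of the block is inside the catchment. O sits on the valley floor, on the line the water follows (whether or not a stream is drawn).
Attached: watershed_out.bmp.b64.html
<image width="96" height="96" href="data:image/bmp;base64,Qk2+BAAAAAAAAD4AAAAoAAAAYAAAAGAAAAABAAEAAAAAAIAEAAATCwAAEwsAAAIAAAAAAAAA////AAAAAAAAAAAAAAAAAAAAAAAAAAAAAAAAAAAAAAAAAAAAAAAAAAAAAAAAAAAAAAAAAAAAAAAAAAAAAAAAAAAAAAAAAAAAAAAAAAAAAAAAAAAAAAAAAAAAAAAAAAAAAAAAAAAAAAAAAAAAAAAAAAAAAAAAAAAAAAAAAAAAAAAAAAAAAAAAAAAAAAAAAAAAAAAAAAAAAAAAAAAAAAAAAAAAAAAAAAAAAAAAAAAAAAAAAAAAAAAAAAAAAAAAAAAAAAAAAAAAAAAAAAAAAAAAAAAAAAAAAAAAAAAAAAAAAAAAAAAAAAAAAAAAAAAAAAAAAAAAAAAAAAAAAAAAAAAAAAAAPwAAAAAAAAAAAAAD/8AAAAAAAAAAAAAD/+AAAAAAAAAAAAAD//AAAAAAAAAAAAAD//gAAAAAAAAAAAAH//wAAAAAAAAAAAAH//4AAAAAAAAAAAAH//4AAAAAAAAAAAAH//4AAAAAAAAAAAAH//4AAAAAAAAAAAAD//8AAAAAAAAAAAAD//8AAAAAAAAAAAAD//8AAAAAAAAAAAAD//8AAAAAAAAAAAAD//8AAAAAAAAAAAAD//8AAAAAAAAAAAAH//8AAAAAAAAAAAB///8AAAAAAAAAAAB///8AAAAAAAAAAAD///8AAAAAAAAAAAD///8AAAAAAAAAAAB///8AAAAAAAAAAAB///4AAAAAAAAAAAA///wAAAAAAAAAAAA///gAAAAAAAAAAAA///gAAAAAAAAAAAB///AAAAAAAAAAAAB///AAAAAAAAAAAAD//+AAAAAAAAAAAAD//+AAAAAAAAAAAAB//+AAAAAAAAAAAAA//+AAAAAAAAAAAAAf/+AAAAAAAAAAAAAH/+AAAAAAAAAAAAAA/+AAAAAAAAAAAAAAf+AAAAAAAAAAAAAAP+AAAAAAAAAAAAAAD/AAAAAAAAAAAAAAB/AAAAAAAAAAAAAAB/AAAAAAAAAAAAAAA+AAAAAAAAAAAAAAAwAAAAAAAAAAAAAAAAAAAAAAAAAAAAAAAAAAAAAAAAAAAAAAAAAAAAAAAAAAAAAAAAAAAAAAAAAAAAAAAAAAAAAAAAAAAAAAAAAAAAAAAAAAAAAAAAAAAAAAAAAAAAAAAAAAAAAAAAAAAAAAAAAAAAAAAAAAAAAAAAAAAAAAAAAAAAAAAAAAAAAAAAAAAAAAAAAAAAAAAAAAAAAAAAAAAAAAAAAAAAAAAAAAAAAAAAAAAAAAAAAAAAAAAAAAAAAAAAAAAAAAAAAAAAAAAAAAAAAAAAAAAAAAAAAAAAAAAAAAAAAAAAAAAAAAAAAAAAAAAAAAAAAAAAAAAAAAAAAAAAAAAAAAAAAAAAAAAAAAAAAAAAAAAAAAAAAAAAAAAAAAAAAAAAAAAAAAAAAAAAAAAAAAAAAAAAAAAAAAAAAAAAAAAAAAAAAAAAAAAAAAAAAAAAAAAAAAAAAAAAAAAAAAAAAAAAAAAAAAAAAAAAAAAAAAAAAAAAAAAAAAAAAAAAAAAAAAAAAAAAAAAAAAAAAAAAAAAAAAAAAAAAA="/>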